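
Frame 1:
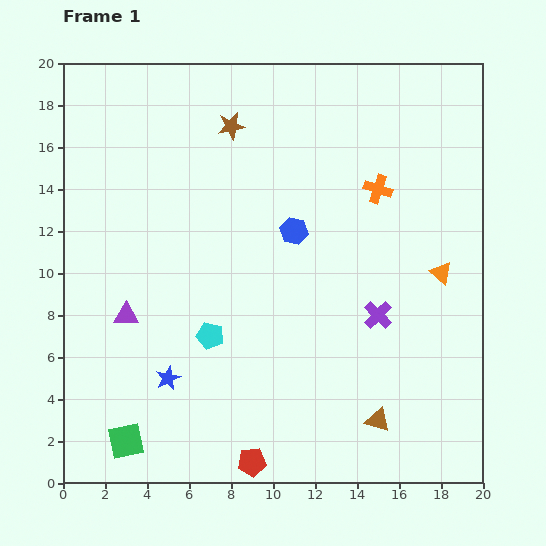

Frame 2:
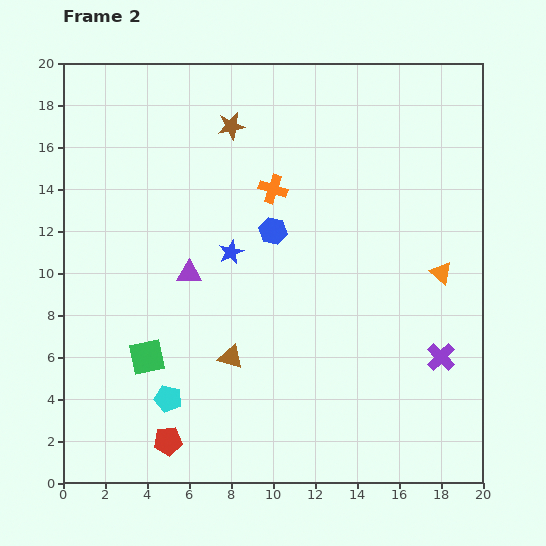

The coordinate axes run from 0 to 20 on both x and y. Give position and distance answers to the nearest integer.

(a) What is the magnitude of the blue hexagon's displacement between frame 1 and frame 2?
1

The blue hexagon moved from (11, 12) to (10, 12), a distance of √(1² + 0²) ≈ 1.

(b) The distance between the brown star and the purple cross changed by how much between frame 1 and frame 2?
+4

Distance in frame 1: 11. Distance in frame 2: 15.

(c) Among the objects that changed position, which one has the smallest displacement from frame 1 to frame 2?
the blue hexagon

(moved 1)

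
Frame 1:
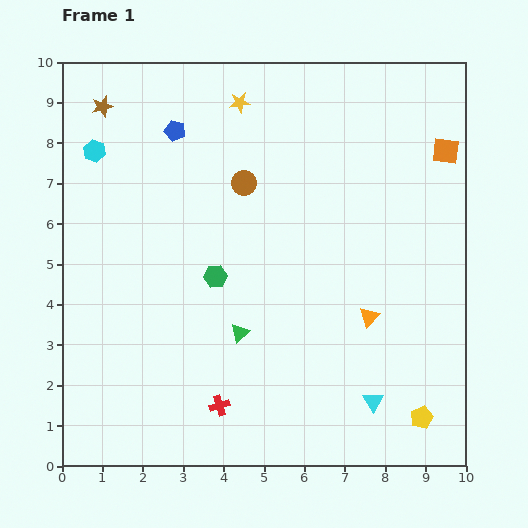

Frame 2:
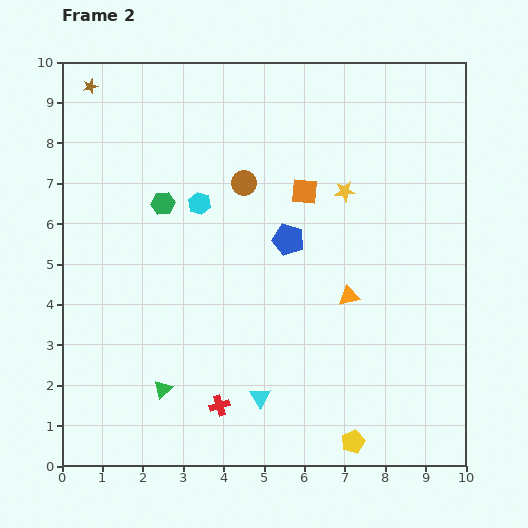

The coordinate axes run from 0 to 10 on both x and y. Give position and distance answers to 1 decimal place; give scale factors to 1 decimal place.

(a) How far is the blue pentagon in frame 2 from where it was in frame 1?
3.9

The blue pentagon moved from (2.8, 8.3) to (5.6, 5.6), a distance of √(2.8² + 2.7²) ≈ 3.9.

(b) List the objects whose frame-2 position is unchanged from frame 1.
the red cross, the brown circle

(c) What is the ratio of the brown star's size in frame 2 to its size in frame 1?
0.7×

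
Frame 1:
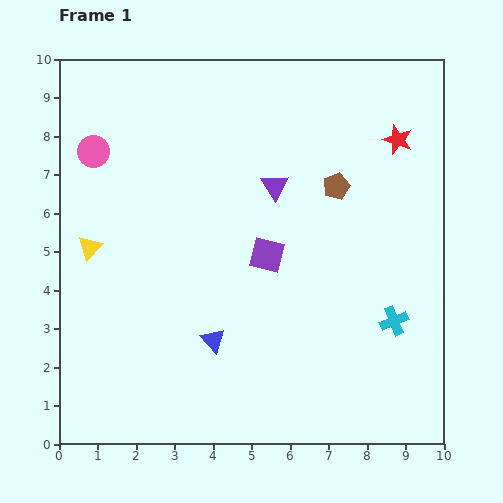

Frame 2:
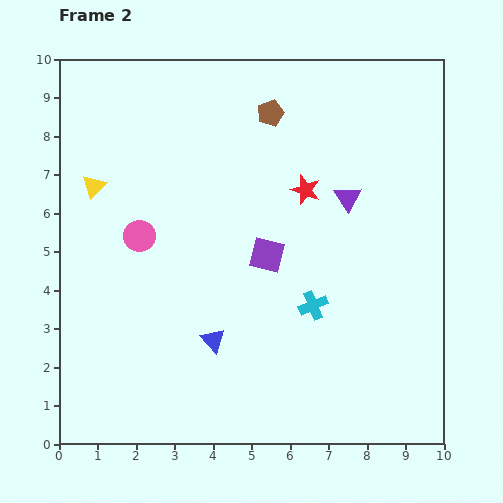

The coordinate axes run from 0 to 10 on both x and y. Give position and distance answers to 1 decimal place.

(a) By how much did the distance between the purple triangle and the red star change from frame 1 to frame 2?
-2.3

Distance in frame 1: 3.4. Distance in frame 2: 1.1.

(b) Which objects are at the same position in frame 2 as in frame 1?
the blue triangle, the purple square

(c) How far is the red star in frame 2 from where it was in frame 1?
2.7

The red star moved from (8.8, 7.9) to (6.4, 6.6), a distance of √(2.4² + 1.3²) ≈ 2.7.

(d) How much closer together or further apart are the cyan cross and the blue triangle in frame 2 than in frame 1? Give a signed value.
-1.9

Distance in frame 1: 4.7. Distance in frame 2: 2.8.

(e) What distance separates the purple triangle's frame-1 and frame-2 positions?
1.9

The purple triangle moved from (5.6, 6.7) to (7.5, 6.4), a distance of √(1.9² + 0.3²) ≈ 1.9.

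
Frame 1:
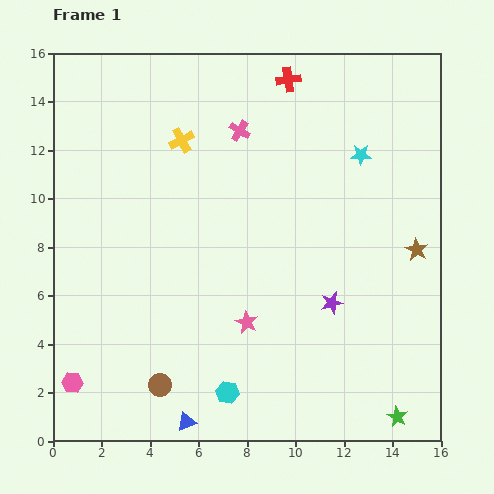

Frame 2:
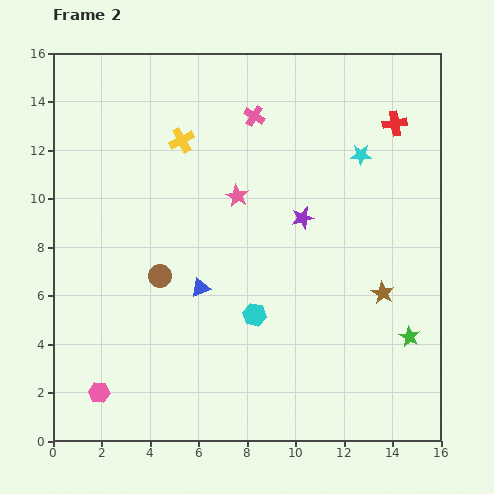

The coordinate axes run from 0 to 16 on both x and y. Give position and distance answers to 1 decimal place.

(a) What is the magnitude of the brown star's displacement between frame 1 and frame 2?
2.3

The brown star moved from (15.0, 7.9) to (13.6, 6.1), a distance of √(1.4² + 1.8²) ≈ 2.3.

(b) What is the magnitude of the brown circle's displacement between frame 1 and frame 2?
4.5

The brown circle moved from (4.4, 2.3) to (4.4, 6.8), a distance of √(0.0² + 4.5²) ≈ 4.5.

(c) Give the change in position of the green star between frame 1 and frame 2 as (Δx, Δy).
(0.5, 3.3)

The green star was at (14.2, 1.0) in frame 1 and (14.7, 4.3) in frame 2.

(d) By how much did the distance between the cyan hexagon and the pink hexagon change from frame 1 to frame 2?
+0.8

Distance in frame 1: 6.4. Distance in frame 2: 7.2.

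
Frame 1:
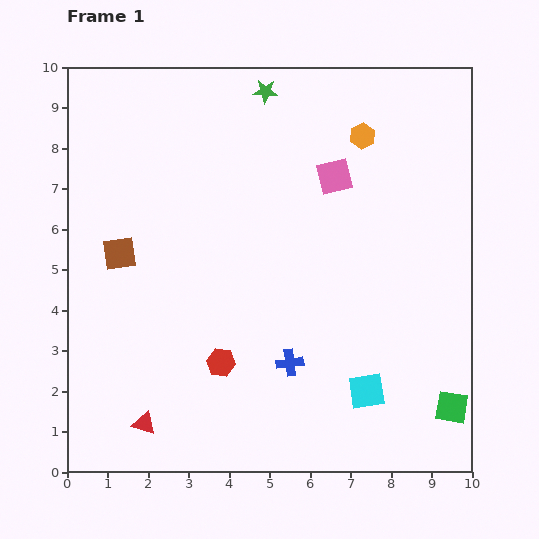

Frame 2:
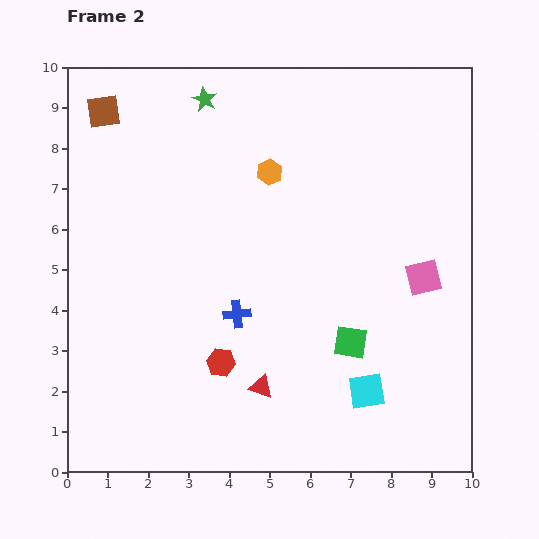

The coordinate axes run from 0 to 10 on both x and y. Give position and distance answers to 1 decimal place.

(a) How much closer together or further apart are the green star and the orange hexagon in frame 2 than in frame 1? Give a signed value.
-0.2

Distance in frame 1: 2.6. Distance in frame 2: 2.4.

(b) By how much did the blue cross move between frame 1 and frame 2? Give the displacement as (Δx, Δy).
(-1.3, 1.2)

The blue cross was at (5.5, 2.7) in frame 1 and (4.2, 3.9) in frame 2.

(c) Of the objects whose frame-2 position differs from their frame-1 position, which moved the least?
the green star

(moved 1.5)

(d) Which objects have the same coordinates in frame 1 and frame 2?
the cyan square, the red hexagon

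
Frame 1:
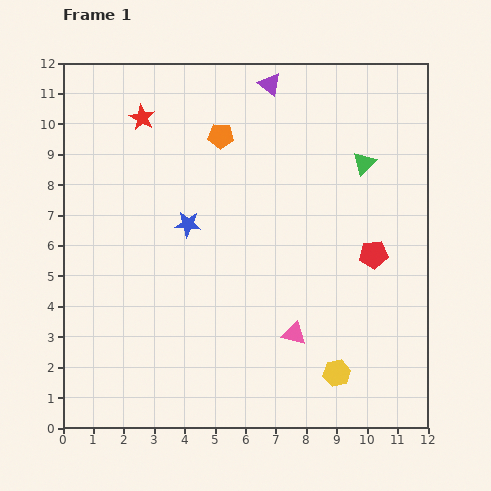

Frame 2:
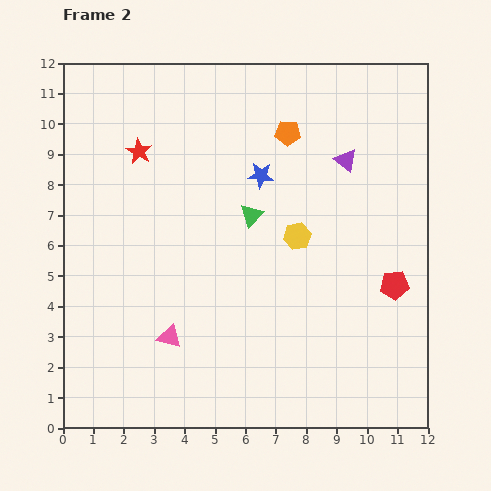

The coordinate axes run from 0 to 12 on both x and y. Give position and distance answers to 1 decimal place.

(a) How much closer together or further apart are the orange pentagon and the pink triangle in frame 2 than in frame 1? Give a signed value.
+0.9

Distance in frame 1: 6.9. Distance in frame 2: 7.8.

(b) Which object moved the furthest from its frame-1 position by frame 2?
the yellow hexagon

(moved 4.7; next 4.1)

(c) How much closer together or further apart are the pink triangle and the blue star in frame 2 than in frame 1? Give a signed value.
+1.1

Distance in frame 1: 5.0. Distance in frame 2: 6.1.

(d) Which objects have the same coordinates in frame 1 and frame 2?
none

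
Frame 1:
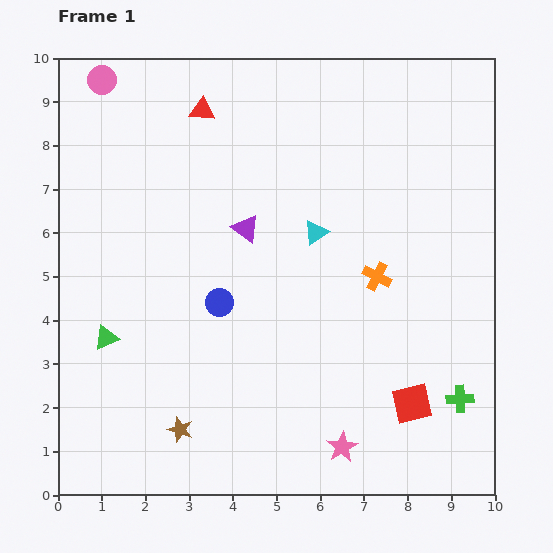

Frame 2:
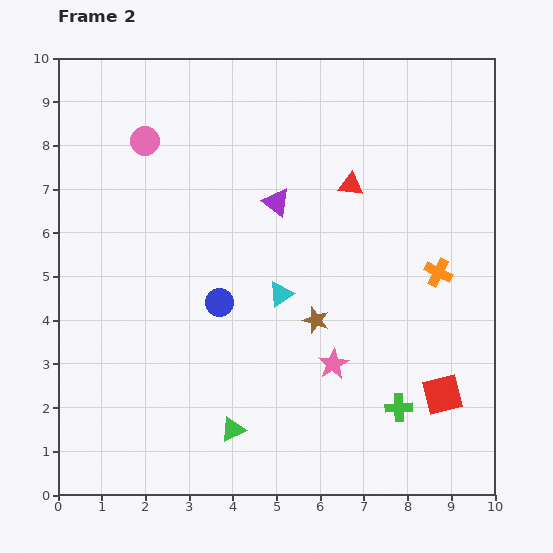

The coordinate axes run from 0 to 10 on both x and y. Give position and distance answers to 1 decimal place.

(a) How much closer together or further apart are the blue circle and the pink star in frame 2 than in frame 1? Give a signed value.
-1.3

Distance in frame 1: 4.3. Distance in frame 2: 3.0.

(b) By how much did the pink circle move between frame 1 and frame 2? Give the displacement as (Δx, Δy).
(1.0, -1.4)

The pink circle was at (1.0, 9.5) in frame 1 and (2.0, 8.1) in frame 2.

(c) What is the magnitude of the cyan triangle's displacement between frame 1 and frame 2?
1.6

The cyan triangle moved from (5.9, 6.0) to (5.1, 4.6), a distance of √(0.8² + 1.4²) ≈ 1.6.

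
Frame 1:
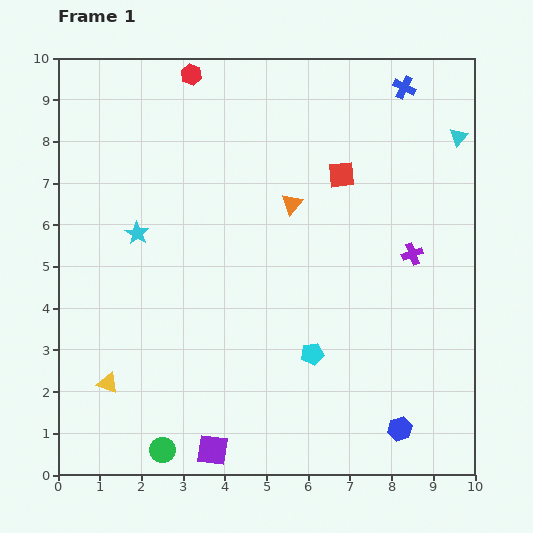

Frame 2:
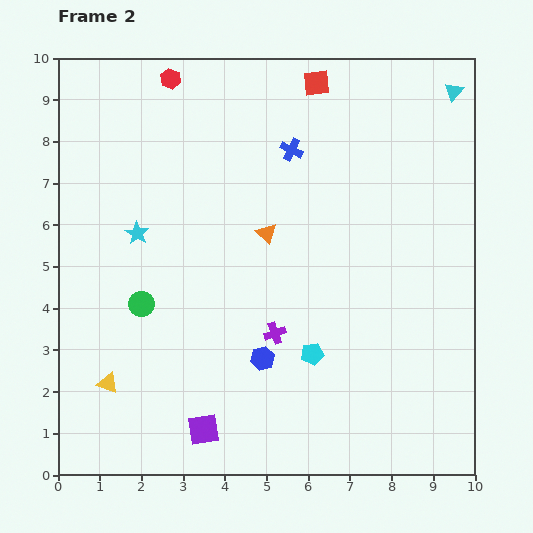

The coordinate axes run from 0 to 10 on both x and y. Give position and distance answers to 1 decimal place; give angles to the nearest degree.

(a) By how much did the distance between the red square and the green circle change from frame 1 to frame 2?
-1.1

Distance in frame 1: 7.9. Distance in frame 2: 6.8.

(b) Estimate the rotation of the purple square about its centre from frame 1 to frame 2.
17° counter-clockwise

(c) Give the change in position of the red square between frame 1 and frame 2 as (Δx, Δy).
(-0.6, 2.2)

The red square was at (6.8, 7.2) in frame 1 and (6.2, 9.4) in frame 2.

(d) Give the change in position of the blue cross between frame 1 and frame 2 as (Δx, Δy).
(-2.7, -1.5)

The blue cross was at (8.3, 9.3) in frame 1 and (5.6, 7.8) in frame 2.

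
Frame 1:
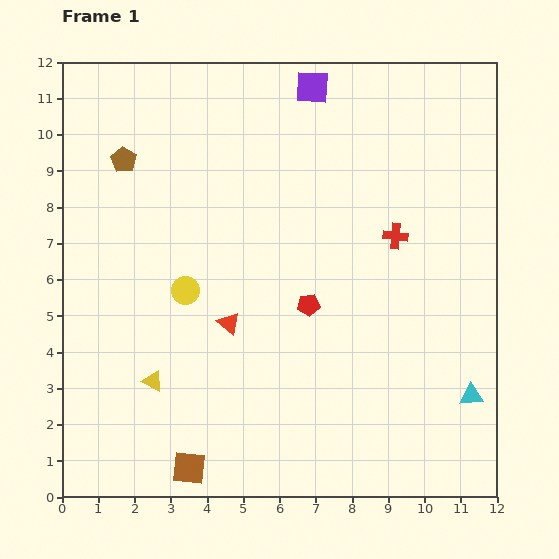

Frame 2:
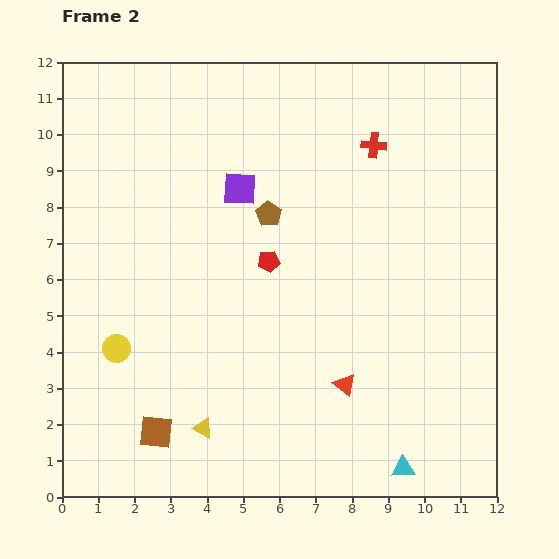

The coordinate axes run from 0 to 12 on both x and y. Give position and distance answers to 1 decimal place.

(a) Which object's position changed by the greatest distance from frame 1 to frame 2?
the brown pentagon

(moved 4.3; next 3.6)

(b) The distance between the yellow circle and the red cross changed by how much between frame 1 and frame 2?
+3.0

Distance in frame 1: 6.0. Distance in frame 2: 9.0.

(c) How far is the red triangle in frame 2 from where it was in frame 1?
3.6

The red triangle moved from (4.6, 4.8) to (7.8, 3.1), a distance of √(3.2² + 1.7²) ≈ 3.6.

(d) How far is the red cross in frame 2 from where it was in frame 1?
2.6

The red cross moved from (9.2, 7.2) to (8.6, 9.7), a distance of √(0.6² + 2.5²) ≈ 2.6.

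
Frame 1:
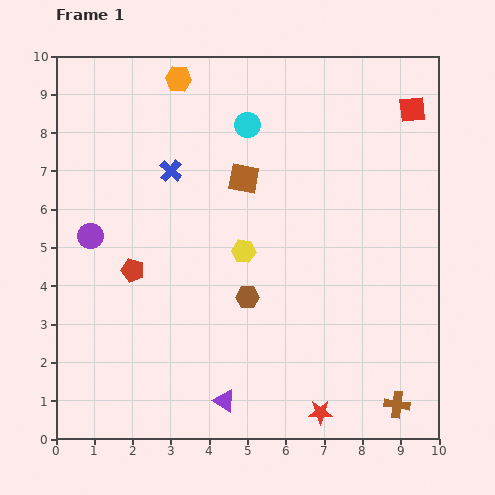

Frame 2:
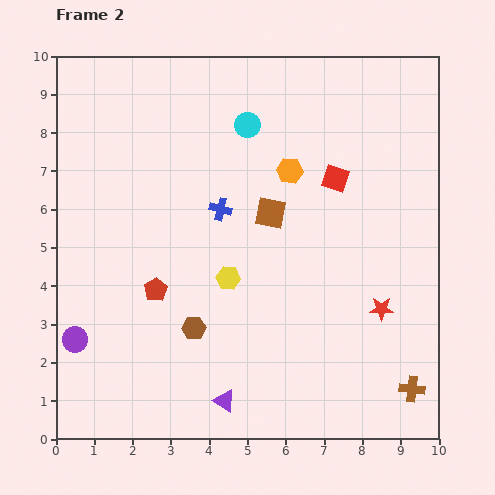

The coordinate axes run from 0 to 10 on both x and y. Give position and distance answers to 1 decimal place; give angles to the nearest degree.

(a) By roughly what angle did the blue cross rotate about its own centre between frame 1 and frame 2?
27° counter-clockwise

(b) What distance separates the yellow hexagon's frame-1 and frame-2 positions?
0.8

The yellow hexagon moved from (4.9, 4.9) to (4.5, 4.2), a distance of √(0.4² + 0.7²) ≈ 0.8.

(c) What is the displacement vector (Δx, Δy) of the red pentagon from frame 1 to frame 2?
(0.6, -0.5)

The red pentagon was at (2.0, 4.4) in frame 1 and (2.6, 3.9) in frame 2.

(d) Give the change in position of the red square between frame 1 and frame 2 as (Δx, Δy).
(-2.0, -1.8)

The red square was at (9.3, 8.6) in frame 1 and (7.3, 6.8) in frame 2.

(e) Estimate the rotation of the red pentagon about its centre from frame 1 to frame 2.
25° clockwise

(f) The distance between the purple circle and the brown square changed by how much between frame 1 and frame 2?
+1.8

Distance in frame 1: 4.3. Distance in frame 2: 6.1.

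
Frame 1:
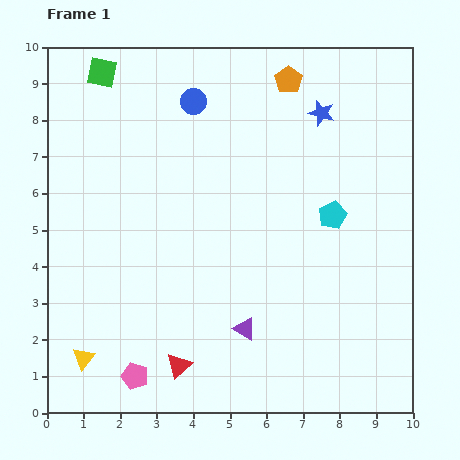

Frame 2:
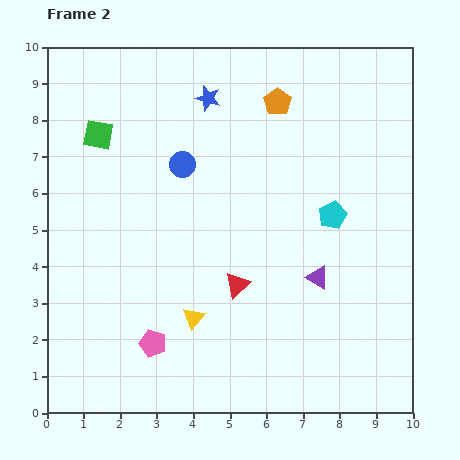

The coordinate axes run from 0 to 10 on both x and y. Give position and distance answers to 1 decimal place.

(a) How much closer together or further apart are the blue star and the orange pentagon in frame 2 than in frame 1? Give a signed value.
+0.6

Distance in frame 1: 1.3. Distance in frame 2: 1.9.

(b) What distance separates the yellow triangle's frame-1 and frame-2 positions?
3.2

The yellow triangle moved from (1.0, 1.5) to (4.0, 2.6), a distance of √(3.0² + 1.1²) ≈ 3.2.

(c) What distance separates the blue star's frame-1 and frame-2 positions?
3.1

The blue star moved from (7.5, 8.2) to (4.4, 8.6), a distance of √(3.1² + 0.4²) ≈ 3.1.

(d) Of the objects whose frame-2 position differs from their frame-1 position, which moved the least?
the orange pentagon

(moved 0.7)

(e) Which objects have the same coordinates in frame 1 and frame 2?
the cyan pentagon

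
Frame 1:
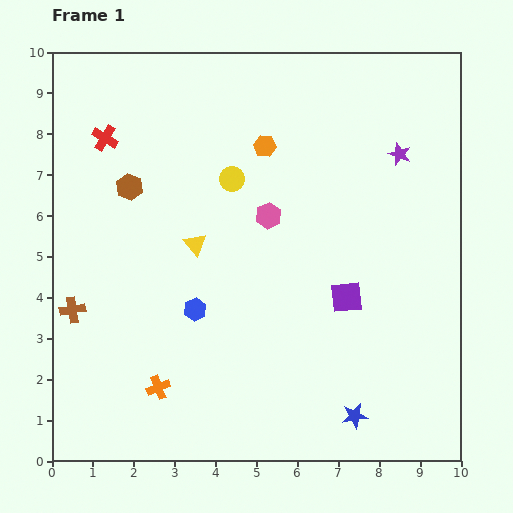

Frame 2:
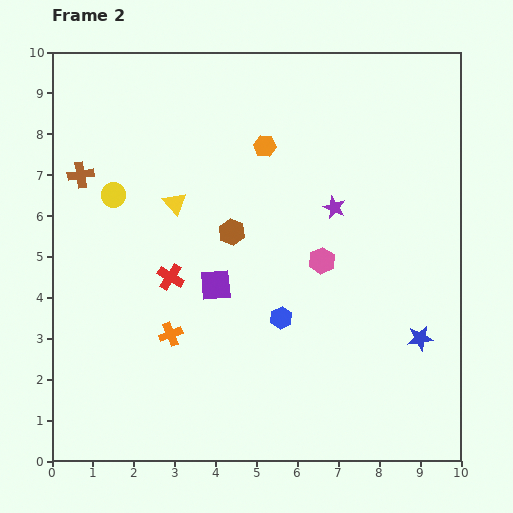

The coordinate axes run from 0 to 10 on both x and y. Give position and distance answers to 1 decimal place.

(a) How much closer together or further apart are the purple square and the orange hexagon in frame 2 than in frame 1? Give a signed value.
-0.6

Distance in frame 1: 4.2. Distance in frame 2: 3.6.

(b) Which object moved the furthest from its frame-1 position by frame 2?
the red cross

(moved 3.8; next 3.3)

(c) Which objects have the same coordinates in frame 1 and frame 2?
the orange hexagon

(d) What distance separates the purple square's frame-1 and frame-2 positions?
3.2

The purple square moved from (7.2, 4.0) to (4.0, 4.3), a distance of √(3.2² + 0.3²) ≈ 3.2.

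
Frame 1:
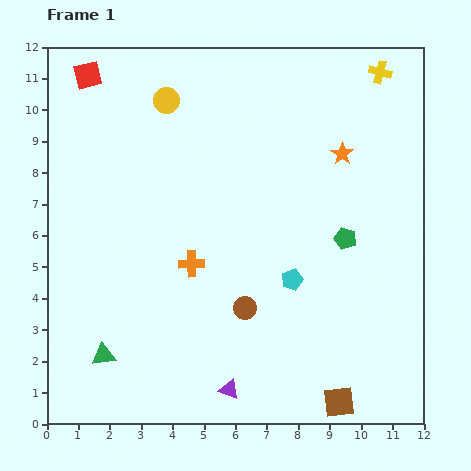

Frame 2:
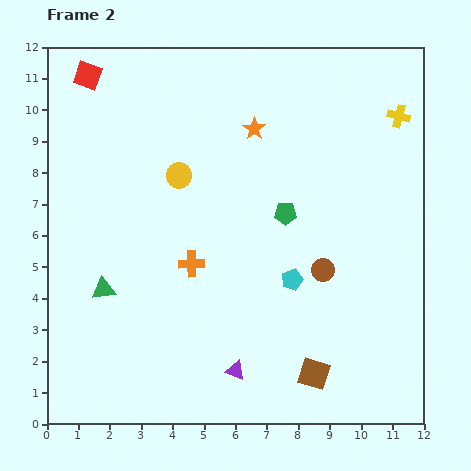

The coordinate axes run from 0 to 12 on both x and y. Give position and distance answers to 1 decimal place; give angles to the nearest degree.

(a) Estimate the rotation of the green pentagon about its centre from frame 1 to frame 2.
17° counter-clockwise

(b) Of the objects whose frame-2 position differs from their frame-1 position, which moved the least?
the purple triangle

(moved 0.6)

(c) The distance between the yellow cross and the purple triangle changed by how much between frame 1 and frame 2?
-1.6

Distance in frame 1: 11.2. Distance in frame 2: 9.6.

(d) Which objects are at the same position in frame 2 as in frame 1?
the orange cross, the cyan pentagon, the red square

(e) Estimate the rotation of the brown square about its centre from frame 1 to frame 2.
24° clockwise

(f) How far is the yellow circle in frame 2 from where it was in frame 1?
2.4

The yellow circle moved from (3.8, 10.3) to (4.2, 7.9), a distance of √(0.4² + 2.4²) ≈ 2.4.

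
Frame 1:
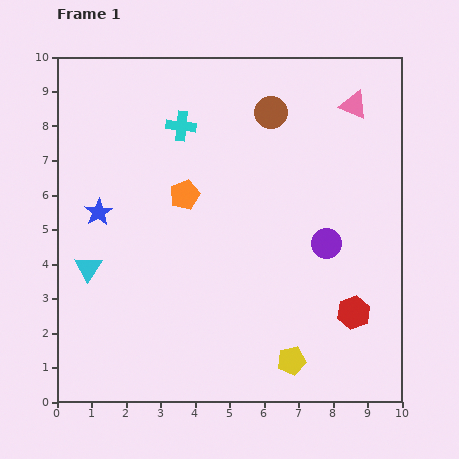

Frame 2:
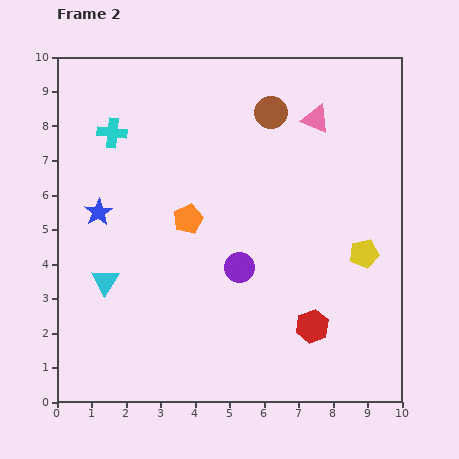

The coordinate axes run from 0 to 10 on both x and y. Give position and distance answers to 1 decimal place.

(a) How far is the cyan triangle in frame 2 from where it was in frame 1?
0.6

The cyan triangle moved from (0.9, 3.9) to (1.4, 3.5), a distance of √(0.5² + 0.4²) ≈ 0.6.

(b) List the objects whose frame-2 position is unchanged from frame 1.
the blue star, the brown circle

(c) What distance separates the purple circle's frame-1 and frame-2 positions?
2.6

The purple circle moved from (7.8, 4.6) to (5.3, 3.9), a distance of √(2.5² + 0.7²) ≈ 2.6.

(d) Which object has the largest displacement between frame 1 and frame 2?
the yellow pentagon

(moved 3.7; next 2.6)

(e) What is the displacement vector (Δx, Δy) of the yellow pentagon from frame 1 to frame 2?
(2.1, 3.1)

The yellow pentagon was at (6.8, 1.2) in frame 1 and (8.9, 4.3) in frame 2.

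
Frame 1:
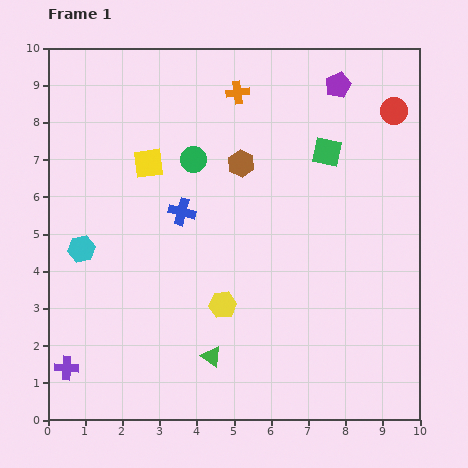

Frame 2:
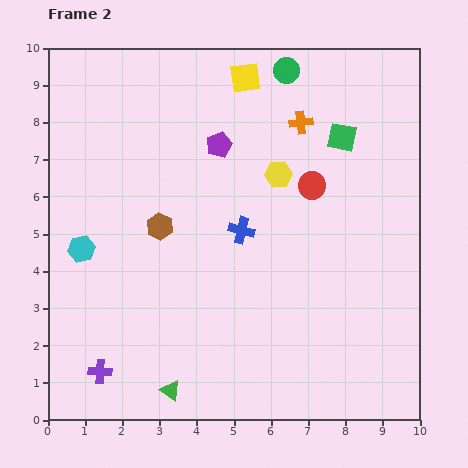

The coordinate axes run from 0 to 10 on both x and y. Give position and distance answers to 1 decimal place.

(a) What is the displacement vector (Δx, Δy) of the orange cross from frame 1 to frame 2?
(1.7, -0.8)

The orange cross was at (5.1, 8.8) in frame 1 and (6.8, 8.0) in frame 2.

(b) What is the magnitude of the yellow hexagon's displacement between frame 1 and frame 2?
3.8

The yellow hexagon moved from (4.7, 3.1) to (6.2, 6.6), a distance of √(1.5² + 3.5²) ≈ 3.8.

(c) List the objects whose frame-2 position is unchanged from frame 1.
the cyan hexagon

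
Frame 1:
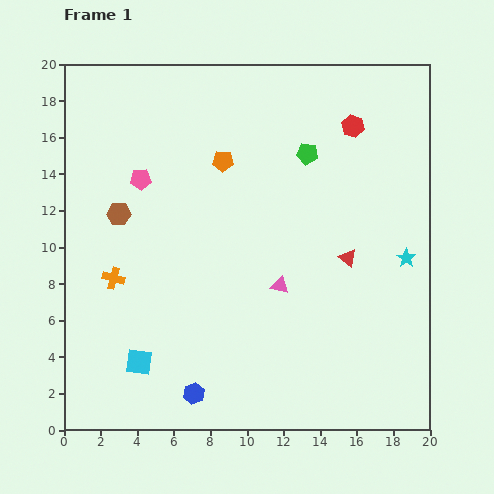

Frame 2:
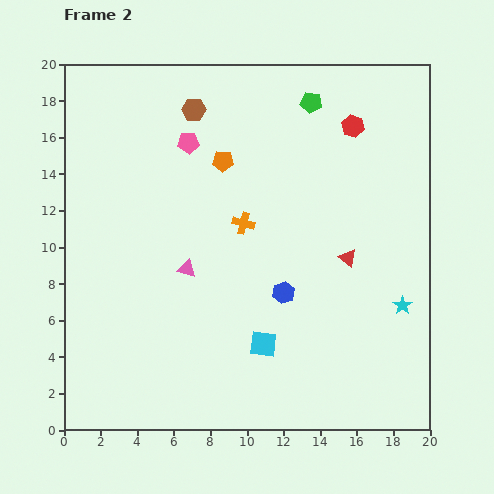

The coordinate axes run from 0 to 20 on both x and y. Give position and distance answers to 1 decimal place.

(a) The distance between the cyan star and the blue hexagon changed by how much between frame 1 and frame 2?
-7.3

Distance in frame 1: 13.8. Distance in frame 2: 6.5.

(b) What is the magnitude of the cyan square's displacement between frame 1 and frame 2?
6.9

The cyan square moved from (4.1, 3.7) to (10.9, 4.7), a distance of √(6.8² + 1.0²) ≈ 6.9.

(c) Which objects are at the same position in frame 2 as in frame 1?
the orange pentagon, the red triangle, the red hexagon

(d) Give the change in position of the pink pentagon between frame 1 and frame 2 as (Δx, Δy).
(2.6, 2.0)

The pink pentagon was at (4.2, 13.7) in frame 1 and (6.8, 15.7) in frame 2.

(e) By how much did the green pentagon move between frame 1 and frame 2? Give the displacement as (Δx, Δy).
(0.2, 2.8)

The green pentagon was at (13.3, 15.1) in frame 1 and (13.5, 17.9) in frame 2.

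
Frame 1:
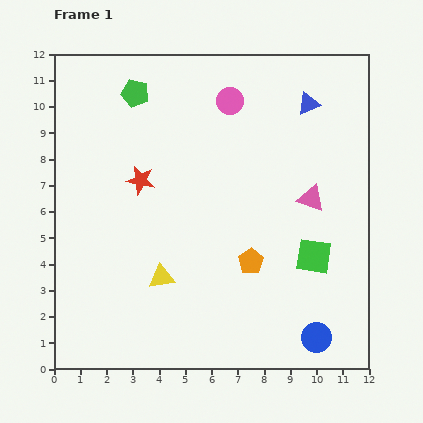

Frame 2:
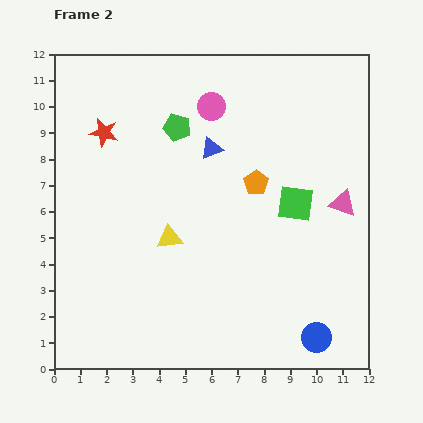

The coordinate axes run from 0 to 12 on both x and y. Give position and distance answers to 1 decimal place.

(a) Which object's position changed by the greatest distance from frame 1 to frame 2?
the blue triangle

(moved 4.1; next 3.0)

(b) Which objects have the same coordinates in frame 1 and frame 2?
the blue circle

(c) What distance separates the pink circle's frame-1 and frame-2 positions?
0.7

The pink circle moved from (6.7, 10.2) to (6.0, 10.0), a distance of √(0.7² + 0.2²) ≈ 0.7.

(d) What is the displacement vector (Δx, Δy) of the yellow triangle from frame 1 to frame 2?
(0.3, 1.5)

The yellow triangle was at (4.1, 3.5) in frame 1 and (4.4, 5.0) in frame 2.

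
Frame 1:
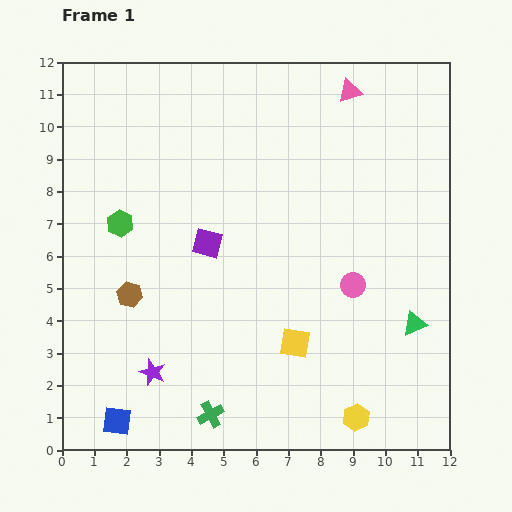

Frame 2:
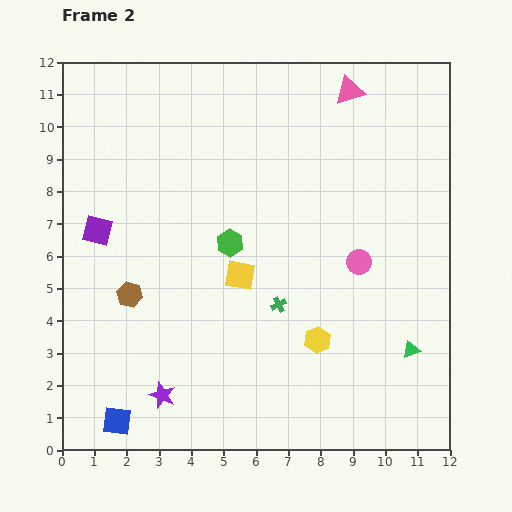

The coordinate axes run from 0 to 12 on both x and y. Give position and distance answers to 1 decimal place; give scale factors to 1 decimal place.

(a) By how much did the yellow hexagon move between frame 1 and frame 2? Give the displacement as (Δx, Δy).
(-1.2, 2.4)

The yellow hexagon was at (9.1, 1.0) in frame 1 and (7.9, 3.4) in frame 2.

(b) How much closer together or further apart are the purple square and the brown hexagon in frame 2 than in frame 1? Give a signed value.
-0.7

Distance in frame 1: 2.9. Distance in frame 2: 2.2.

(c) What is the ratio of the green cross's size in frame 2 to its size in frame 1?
0.6×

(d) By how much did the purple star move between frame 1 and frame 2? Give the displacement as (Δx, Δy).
(0.3, -0.7)

The purple star was at (2.8, 2.4) in frame 1 and (3.1, 1.7) in frame 2.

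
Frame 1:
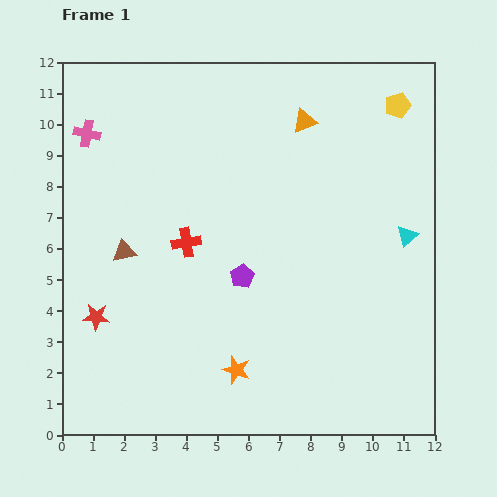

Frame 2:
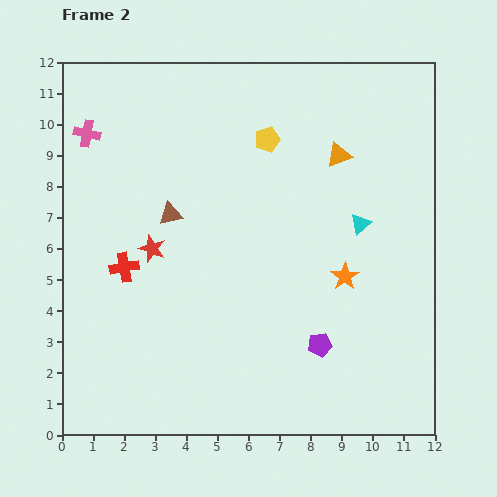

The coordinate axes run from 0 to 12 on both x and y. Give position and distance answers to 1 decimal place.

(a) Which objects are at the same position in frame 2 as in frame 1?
the pink cross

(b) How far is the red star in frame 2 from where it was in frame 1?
2.8

The red star moved from (1.1, 3.8) to (2.9, 6.0), a distance of √(1.8² + 2.2²) ≈ 2.8.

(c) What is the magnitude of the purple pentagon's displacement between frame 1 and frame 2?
3.3

The purple pentagon moved from (5.8, 5.1) to (8.3, 2.9), a distance of √(2.5² + 2.2²) ≈ 3.3.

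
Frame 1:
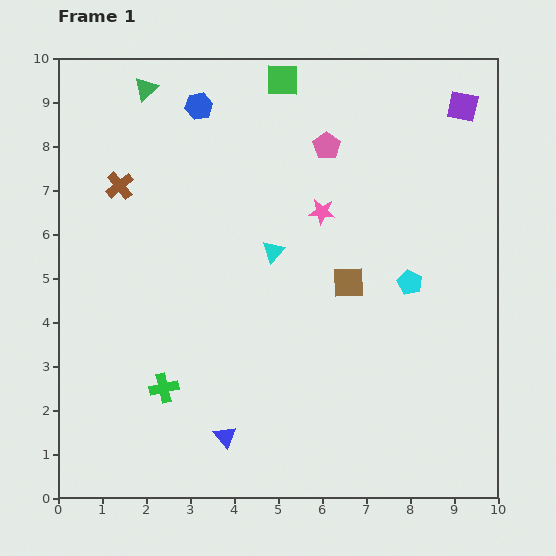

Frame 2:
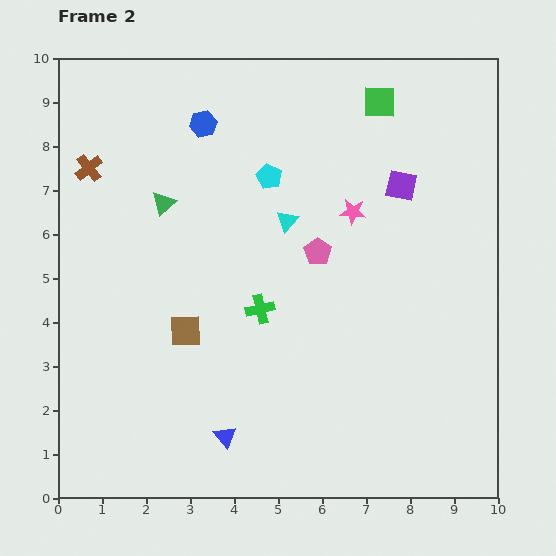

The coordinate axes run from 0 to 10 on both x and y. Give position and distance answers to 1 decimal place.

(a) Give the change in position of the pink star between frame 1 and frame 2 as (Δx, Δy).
(0.7, 0.0)

The pink star was at (6.0, 6.5) in frame 1 and (6.7, 6.5) in frame 2.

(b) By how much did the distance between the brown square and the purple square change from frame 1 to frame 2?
+1.1

Distance in frame 1: 4.8. Distance in frame 2: 5.9.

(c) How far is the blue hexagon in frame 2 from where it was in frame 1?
0.4

The blue hexagon moved from (3.2, 8.9) to (3.3, 8.5), a distance of √(0.1² + 0.4²) ≈ 0.4.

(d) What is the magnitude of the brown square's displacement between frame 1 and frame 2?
3.9

The brown square moved from (6.6, 4.9) to (2.9, 3.8), a distance of √(3.7² + 1.1²) ≈ 3.9.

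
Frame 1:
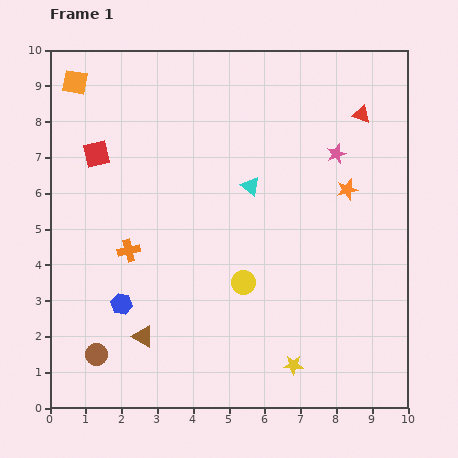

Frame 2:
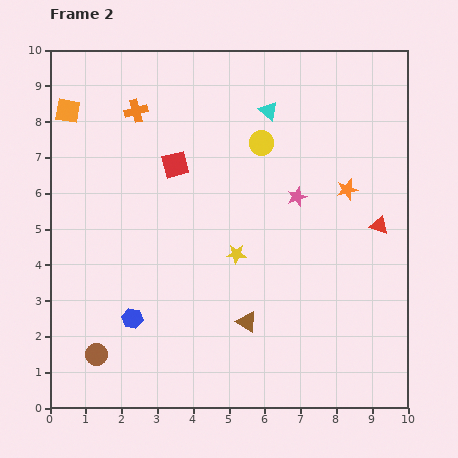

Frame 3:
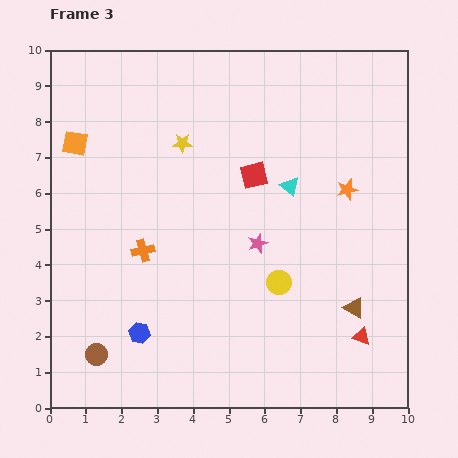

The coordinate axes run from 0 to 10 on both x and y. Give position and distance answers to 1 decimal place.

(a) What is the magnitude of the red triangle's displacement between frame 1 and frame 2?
3.1

The red triangle moved from (8.7, 8.2) to (9.2, 5.1), a distance of √(0.5² + 3.1²) ≈ 3.1.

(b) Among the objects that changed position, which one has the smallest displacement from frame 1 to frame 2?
the blue hexagon

(moved 0.5)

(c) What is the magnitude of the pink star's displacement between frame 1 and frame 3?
3.3

The pink star moved from (8.0, 7.1) to (5.8, 4.6), a distance of √(2.2² + 2.5²) ≈ 3.3.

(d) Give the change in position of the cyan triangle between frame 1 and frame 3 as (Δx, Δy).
(1.1, 0.0)

The cyan triangle was at (5.6, 6.2) in frame 1 and (6.7, 6.2) in frame 3.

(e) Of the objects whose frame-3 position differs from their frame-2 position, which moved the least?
the blue hexagon

(moved 0.4)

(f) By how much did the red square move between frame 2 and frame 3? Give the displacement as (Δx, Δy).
(2.2, -0.3)

The red square was at (3.5, 6.8) in frame 2 and (5.7, 6.5) in frame 3.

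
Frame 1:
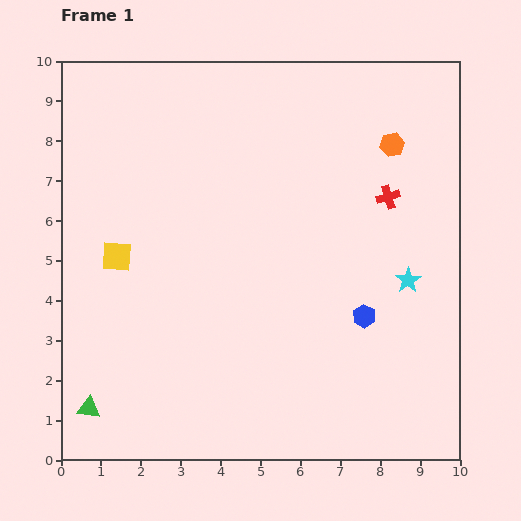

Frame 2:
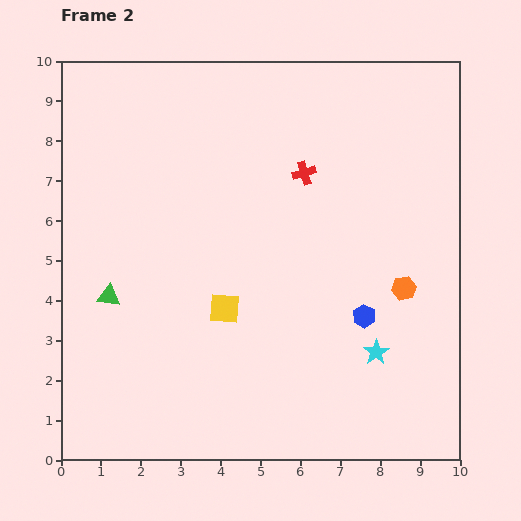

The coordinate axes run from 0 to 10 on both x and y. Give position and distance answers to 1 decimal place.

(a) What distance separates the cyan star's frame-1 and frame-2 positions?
2.0

The cyan star moved from (8.7, 4.5) to (7.9, 2.7), a distance of √(0.8² + 1.8²) ≈ 2.0.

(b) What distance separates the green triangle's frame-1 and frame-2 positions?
2.8

The green triangle moved from (0.7, 1.3) to (1.2, 4.1), a distance of √(0.5² + 2.8²) ≈ 2.8.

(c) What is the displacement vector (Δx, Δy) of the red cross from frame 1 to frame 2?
(-2.1, 0.6)

The red cross was at (8.2, 6.6) in frame 1 and (6.1, 7.2) in frame 2.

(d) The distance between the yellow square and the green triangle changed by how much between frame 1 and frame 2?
-1.0

Distance in frame 1: 3.9. Distance in frame 2: 2.9.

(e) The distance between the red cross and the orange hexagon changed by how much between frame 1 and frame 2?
+2.5

Distance in frame 1: 1.3. Distance in frame 2: 3.8.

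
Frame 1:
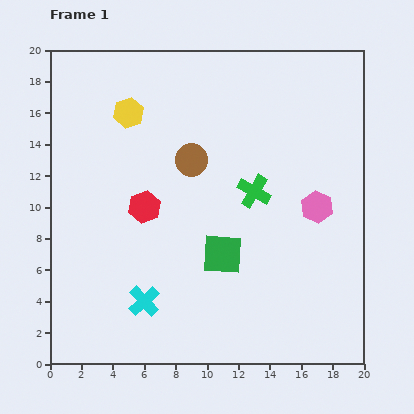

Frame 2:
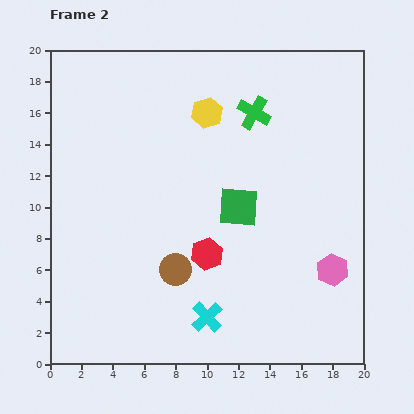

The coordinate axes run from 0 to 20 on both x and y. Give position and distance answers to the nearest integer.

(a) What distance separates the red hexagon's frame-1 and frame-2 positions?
5

The red hexagon moved from (6, 10) to (10, 7), a distance of √(4² + 3²) ≈ 5.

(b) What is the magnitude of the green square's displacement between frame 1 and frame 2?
3

The green square moved from (11, 7) to (12, 10), a distance of √(1² + 3²) ≈ 3.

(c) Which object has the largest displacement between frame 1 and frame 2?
the brown circle

(moved 7; next 5)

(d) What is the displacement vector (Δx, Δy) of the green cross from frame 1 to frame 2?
(0, 5)

The green cross was at (13, 11) in frame 1 and (13, 16) in frame 2.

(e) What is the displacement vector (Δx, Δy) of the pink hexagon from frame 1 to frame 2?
(1, -4)

The pink hexagon was at (17, 10) in frame 1 and (18, 6) in frame 2.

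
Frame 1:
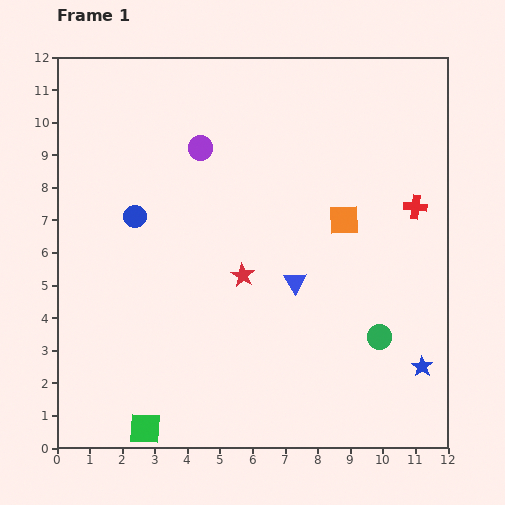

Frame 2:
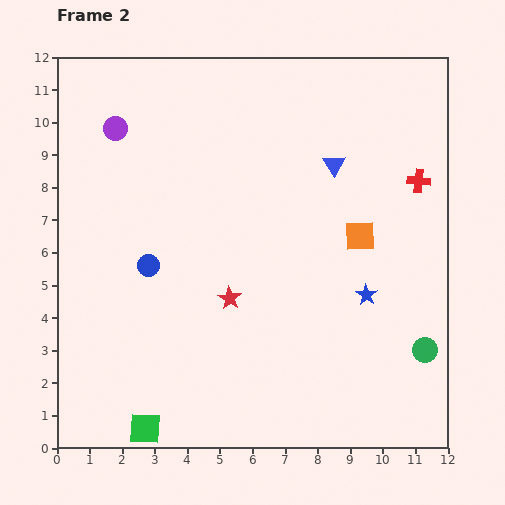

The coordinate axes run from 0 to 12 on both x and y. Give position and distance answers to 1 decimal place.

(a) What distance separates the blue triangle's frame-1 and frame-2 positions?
3.8

The blue triangle moved from (7.3, 5.1) to (8.5, 8.7), a distance of √(1.2² + 3.6²) ≈ 3.8.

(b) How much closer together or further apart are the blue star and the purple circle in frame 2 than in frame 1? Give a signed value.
-0.3

Distance in frame 1: 9.5. Distance in frame 2: 9.2.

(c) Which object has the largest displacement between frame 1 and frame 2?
the blue triangle

(moved 3.8; next 2.8)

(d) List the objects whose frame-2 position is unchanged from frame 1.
the green square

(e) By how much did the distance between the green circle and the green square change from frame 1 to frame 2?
+1.2

Distance in frame 1: 7.7. Distance in frame 2: 8.9.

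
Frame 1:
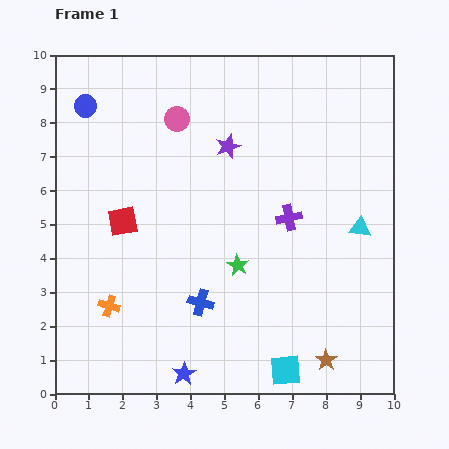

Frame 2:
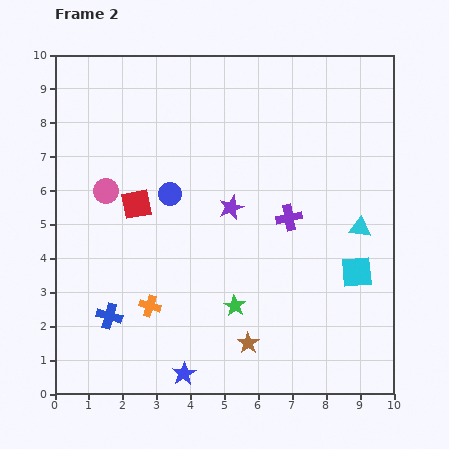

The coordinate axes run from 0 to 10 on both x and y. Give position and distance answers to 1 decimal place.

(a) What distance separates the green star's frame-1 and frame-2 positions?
1.2

The green star moved from (5.4, 3.8) to (5.3, 2.6), a distance of √(0.1² + 1.2²) ≈ 1.2.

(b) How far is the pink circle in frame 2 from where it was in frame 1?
3.0

The pink circle moved from (3.6, 8.1) to (1.5, 6.0), a distance of √(2.1² + 2.1²) ≈ 3.0.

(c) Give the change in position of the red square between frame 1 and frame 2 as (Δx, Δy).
(0.4, 0.5)

The red square was at (2.0, 5.1) in frame 1 and (2.4, 5.6) in frame 2.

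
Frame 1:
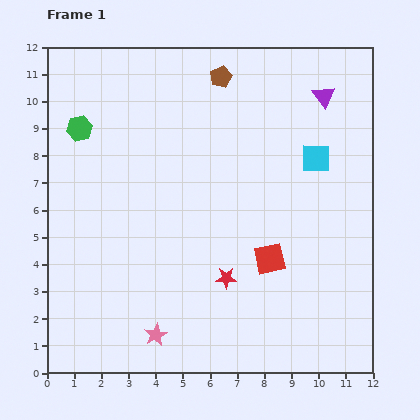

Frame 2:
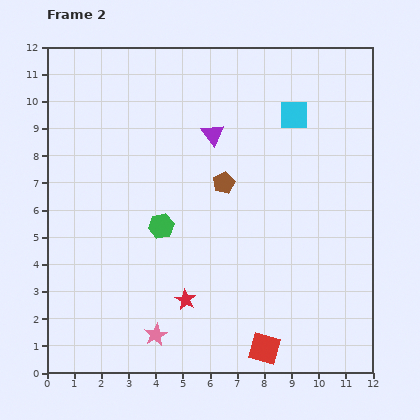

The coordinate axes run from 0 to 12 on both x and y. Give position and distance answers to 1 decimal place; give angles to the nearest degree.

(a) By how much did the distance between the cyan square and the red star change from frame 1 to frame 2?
+2.4

Distance in frame 1: 5.5. Distance in frame 2: 7.9.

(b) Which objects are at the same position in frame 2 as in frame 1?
the pink star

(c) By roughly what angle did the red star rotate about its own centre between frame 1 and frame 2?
29° clockwise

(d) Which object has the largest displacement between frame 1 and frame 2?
the green hexagon

(moved 4.7; next 4.3)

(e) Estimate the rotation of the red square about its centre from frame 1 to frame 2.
27° clockwise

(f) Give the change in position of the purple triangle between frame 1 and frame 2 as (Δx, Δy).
(-4.1, -1.4)

The purple triangle was at (10.2, 10.2) in frame 1 and (6.1, 8.8) in frame 2.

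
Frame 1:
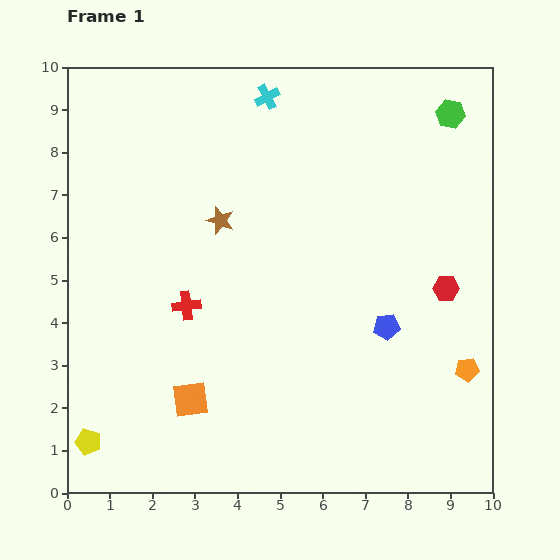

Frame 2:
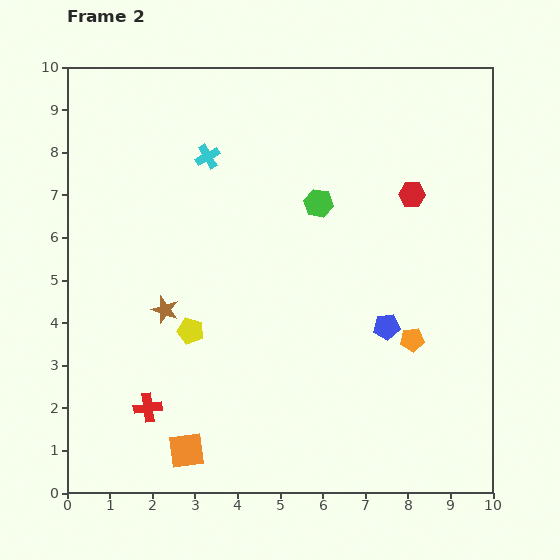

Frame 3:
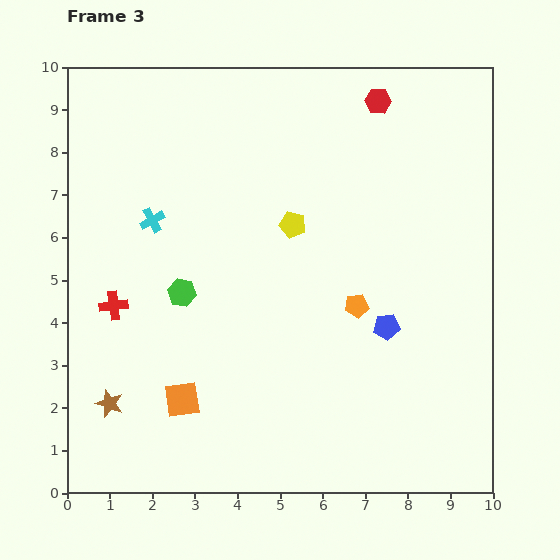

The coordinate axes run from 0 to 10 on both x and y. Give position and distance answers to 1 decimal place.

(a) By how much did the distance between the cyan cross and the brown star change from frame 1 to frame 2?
+0.6

Distance in frame 1: 3.1. Distance in frame 2: 3.7.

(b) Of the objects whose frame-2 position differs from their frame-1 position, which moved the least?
the orange square

(moved 1.2)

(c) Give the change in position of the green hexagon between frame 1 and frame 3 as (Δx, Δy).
(-6.3, -4.2)

The green hexagon was at (9.0, 8.9) in frame 1 and (2.7, 4.7) in frame 3.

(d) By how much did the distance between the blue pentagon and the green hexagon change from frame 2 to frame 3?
+1.6

Distance in frame 2: 3.3. Distance in frame 3: 4.9.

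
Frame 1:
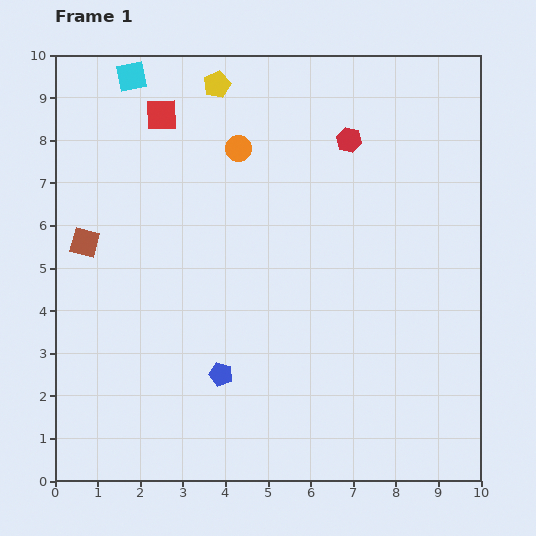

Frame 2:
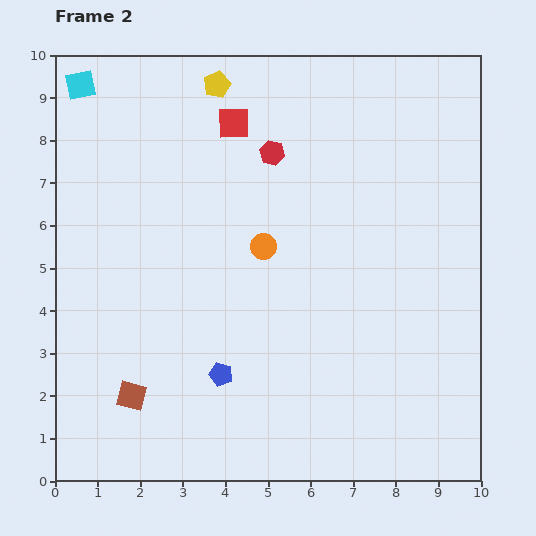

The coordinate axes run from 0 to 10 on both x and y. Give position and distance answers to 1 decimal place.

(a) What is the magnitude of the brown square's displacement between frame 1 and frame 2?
3.8

The brown square moved from (0.7, 5.6) to (1.8, 2.0), a distance of √(1.1² + 3.6²) ≈ 3.8.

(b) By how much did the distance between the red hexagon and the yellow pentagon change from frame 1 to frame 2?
-1.3

Distance in frame 1: 3.4. Distance in frame 2: 2.1.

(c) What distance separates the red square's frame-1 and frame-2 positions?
1.7

The red square moved from (2.5, 8.6) to (4.2, 8.4), a distance of √(1.7² + 0.2²) ≈ 1.7.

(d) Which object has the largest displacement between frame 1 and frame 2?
the brown square

(moved 3.8; next 2.4)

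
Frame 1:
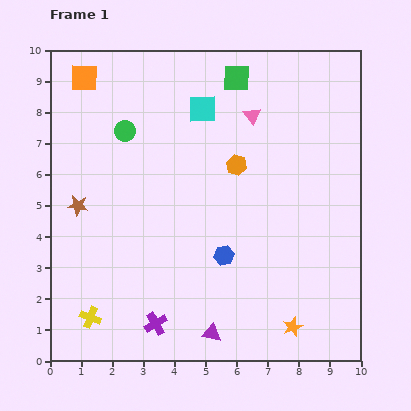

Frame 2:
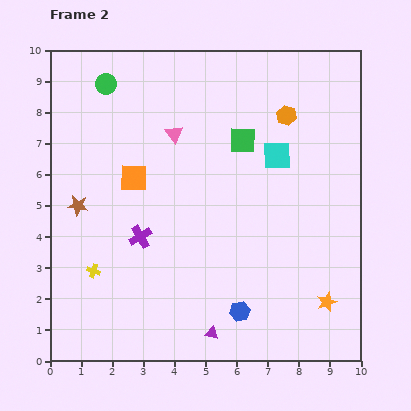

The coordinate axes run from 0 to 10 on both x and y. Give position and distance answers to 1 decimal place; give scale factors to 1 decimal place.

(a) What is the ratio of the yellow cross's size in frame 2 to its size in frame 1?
0.6×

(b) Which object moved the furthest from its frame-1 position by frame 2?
the orange square

(moved 3.6; next 2.8)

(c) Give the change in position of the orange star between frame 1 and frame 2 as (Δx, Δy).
(1.1, 0.8)

The orange star was at (7.8, 1.1) in frame 1 and (8.9, 1.9) in frame 2.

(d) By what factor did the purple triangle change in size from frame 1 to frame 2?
0.7×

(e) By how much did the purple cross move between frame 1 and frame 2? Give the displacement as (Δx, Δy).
(-0.5, 2.8)

The purple cross was at (3.4, 1.2) in frame 1 and (2.9, 4.0) in frame 2.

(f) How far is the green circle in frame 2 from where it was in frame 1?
1.6

The green circle moved from (2.4, 7.4) to (1.8, 8.9), a distance of √(0.6² + 1.5²) ≈ 1.6.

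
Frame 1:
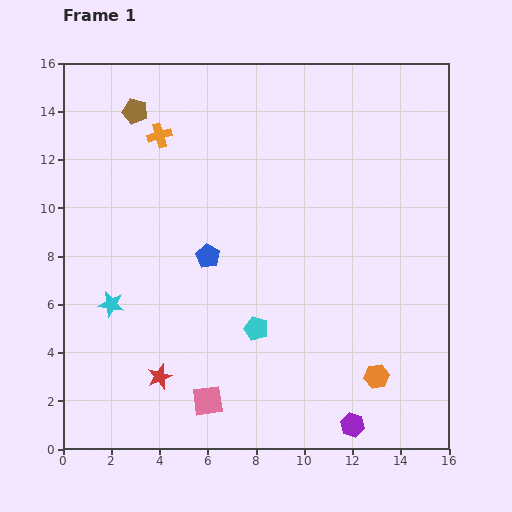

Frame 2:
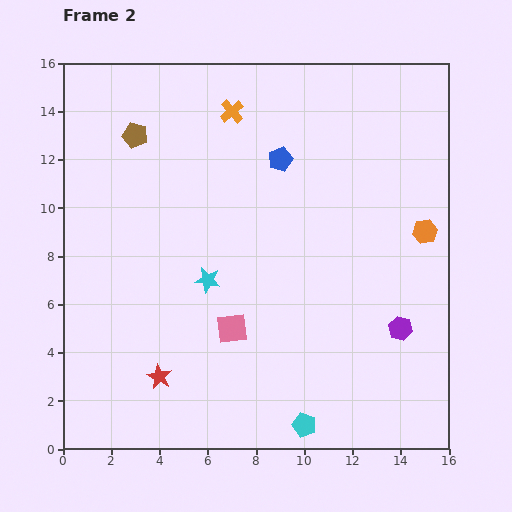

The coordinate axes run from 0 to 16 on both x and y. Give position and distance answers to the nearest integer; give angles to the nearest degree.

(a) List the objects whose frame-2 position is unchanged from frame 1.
the red star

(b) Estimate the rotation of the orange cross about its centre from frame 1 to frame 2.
25° counter-clockwise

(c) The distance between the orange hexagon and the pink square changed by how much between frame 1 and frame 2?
+2

Distance in frame 1: 7. Distance in frame 2: 9.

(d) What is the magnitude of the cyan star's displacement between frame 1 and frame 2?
4

The cyan star moved from (2, 6) to (6, 7), a distance of √(4² + 1²) ≈ 4.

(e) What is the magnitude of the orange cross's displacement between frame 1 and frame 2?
3

The orange cross moved from (4, 13) to (7, 14), a distance of √(3² + 1²) ≈ 3.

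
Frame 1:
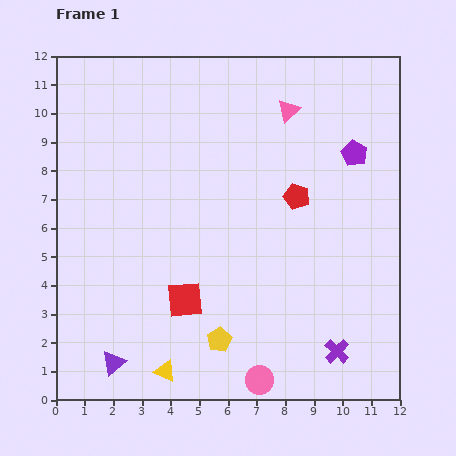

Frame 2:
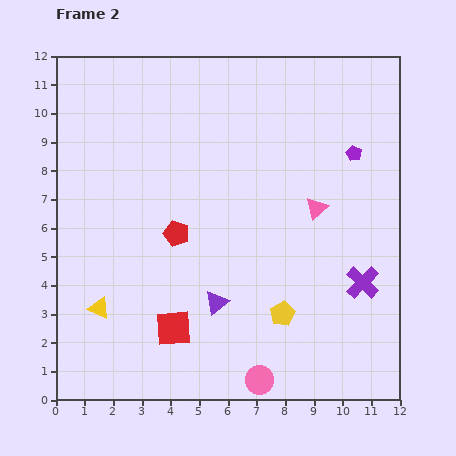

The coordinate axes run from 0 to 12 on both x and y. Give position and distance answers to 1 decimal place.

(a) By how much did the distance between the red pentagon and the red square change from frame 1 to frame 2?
-2.0

Distance in frame 1: 5.3. Distance in frame 2: 3.3.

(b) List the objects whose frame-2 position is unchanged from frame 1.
the purple pentagon, the pink circle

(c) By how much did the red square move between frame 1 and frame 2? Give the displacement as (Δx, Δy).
(-0.4, -1.0)

The red square was at (4.5, 3.5) in frame 1 and (4.1, 2.5) in frame 2.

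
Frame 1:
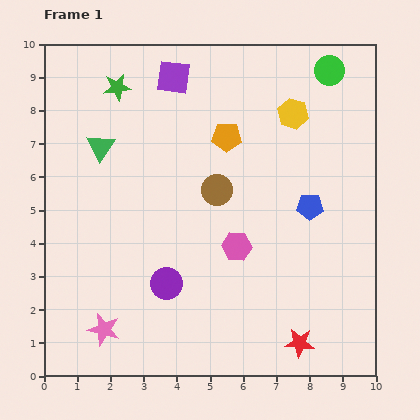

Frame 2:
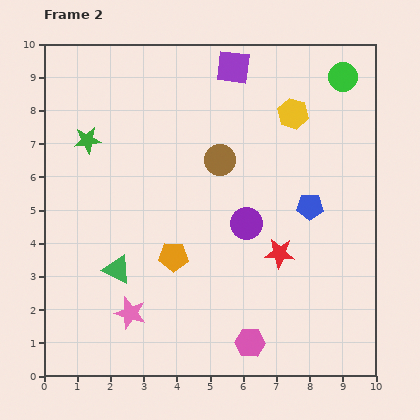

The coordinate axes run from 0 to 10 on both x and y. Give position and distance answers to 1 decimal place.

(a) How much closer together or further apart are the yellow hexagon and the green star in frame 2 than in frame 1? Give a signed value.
+0.9

Distance in frame 1: 5.4. Distance in frame 2: 6.3.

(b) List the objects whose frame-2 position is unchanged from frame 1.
the yellow hexagon, the blue pentagon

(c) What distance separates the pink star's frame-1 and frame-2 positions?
0.9

The pink star moved from (1.8, 1.4) to (2.6, 1.9), a distance of √(0.8² + 0.5²) ≈ 0.9.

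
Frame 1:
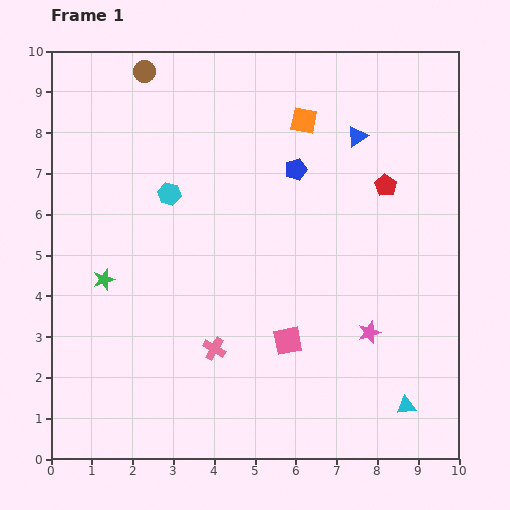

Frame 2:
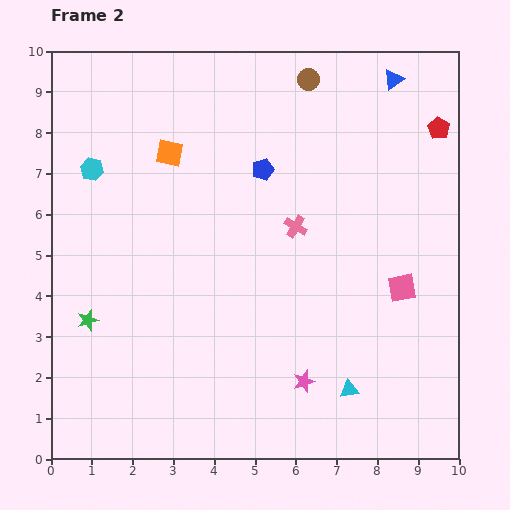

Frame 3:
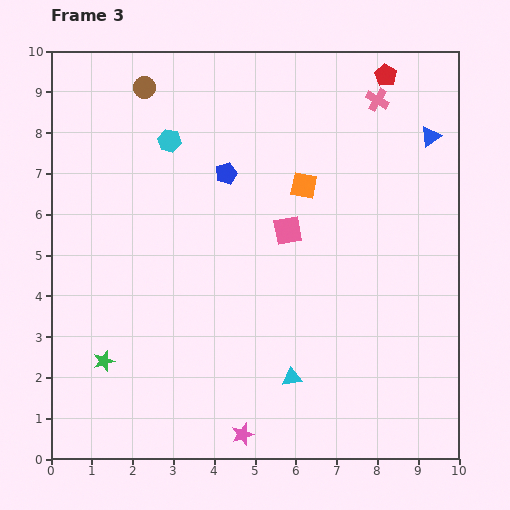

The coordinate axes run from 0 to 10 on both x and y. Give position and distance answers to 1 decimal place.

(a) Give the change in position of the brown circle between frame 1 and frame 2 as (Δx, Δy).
(4.0, -0.2)

The brown circle was at (2.3, 9.5) in frame 1 and (6.3, 9.3) in frame 2.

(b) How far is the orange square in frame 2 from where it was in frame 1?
3.4

The orange square moved from (6.2, 8.3) to (2.9, 7.5), a distance of √(3.3² + 0.8²) ≈ 3.4.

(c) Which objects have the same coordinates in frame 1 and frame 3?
none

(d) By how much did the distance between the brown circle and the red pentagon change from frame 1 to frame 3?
-0.6

Distance in frame 1: 6.5. Distance in frame 3: 5.9.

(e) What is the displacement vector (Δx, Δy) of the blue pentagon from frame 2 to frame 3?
(-0.9, -0.1)

The blue pentagon was at (5.2, 7.1) in frame 2 and (4.3, 7.0) in frame 3.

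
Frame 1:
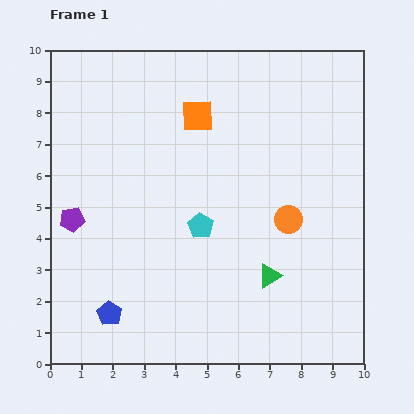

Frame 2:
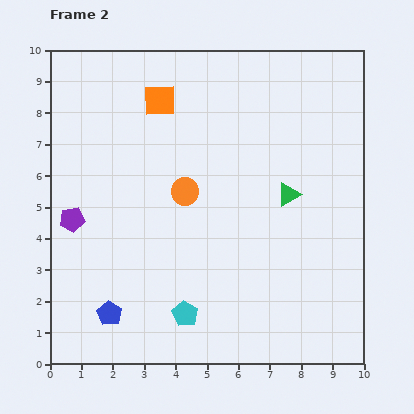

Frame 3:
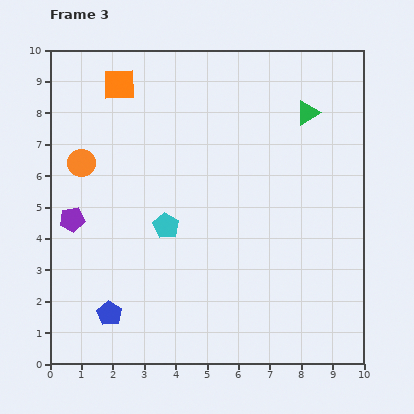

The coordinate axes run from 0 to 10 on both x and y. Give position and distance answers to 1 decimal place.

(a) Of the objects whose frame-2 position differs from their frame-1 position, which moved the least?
the orange square

(moved 1.3)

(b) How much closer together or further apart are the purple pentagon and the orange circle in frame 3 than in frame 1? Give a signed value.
-5.1

Distance in frame 1: 6.9. Distance in frame 3: 1.8.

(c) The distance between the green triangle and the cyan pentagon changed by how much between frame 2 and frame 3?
+0.8

Distance in frame 2: 5.0. Distance in frame 3: 5.8.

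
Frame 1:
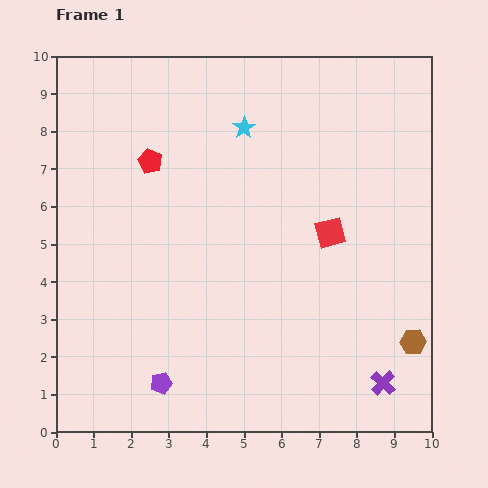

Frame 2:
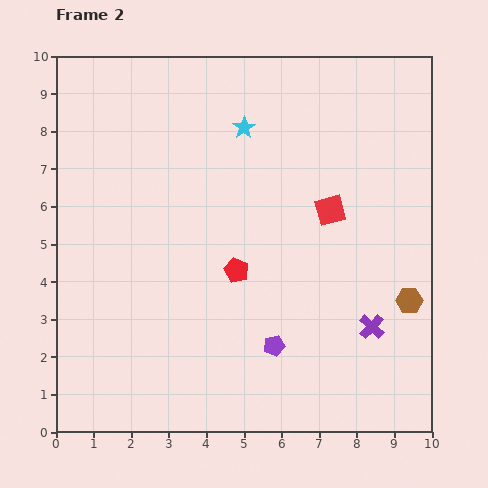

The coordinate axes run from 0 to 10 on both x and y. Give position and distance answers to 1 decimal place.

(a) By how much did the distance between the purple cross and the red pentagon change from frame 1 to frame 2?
-4.7

Distance in frame 1: 8.6. Distance in frame 2: 3.9.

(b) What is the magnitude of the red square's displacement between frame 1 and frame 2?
0.6

The red square moved from (7.3, 5.3) to (7.3, 5.9), a distance of √(0.0² + 0.6²) ≈ 0.6.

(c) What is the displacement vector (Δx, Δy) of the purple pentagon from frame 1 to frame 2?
(3.0, 1.0)

The purple pentagon was at (2.8, 1.3) in frame 1 and (5.8, 2.3) in frame 2.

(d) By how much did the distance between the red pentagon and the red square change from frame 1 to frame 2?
-2.2

Distance in frame 1: 5.2. Distance in frame 2: 3.0.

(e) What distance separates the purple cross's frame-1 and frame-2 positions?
1.5

The purple cross moved from (8.7, 1.3) to (8.4, 2.8), a distance of √(0.3² + 1.5²) ≈ 1.5.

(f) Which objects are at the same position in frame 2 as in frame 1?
the cyan star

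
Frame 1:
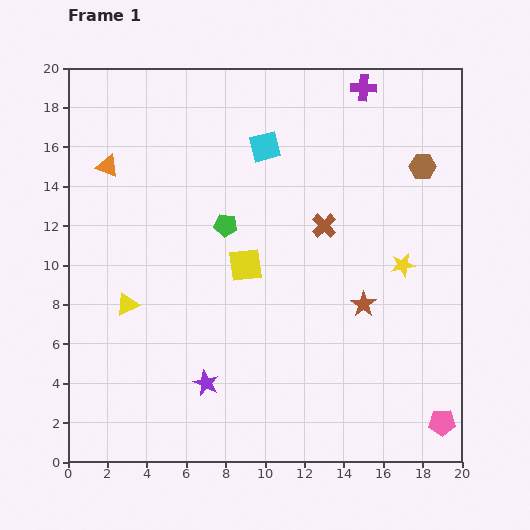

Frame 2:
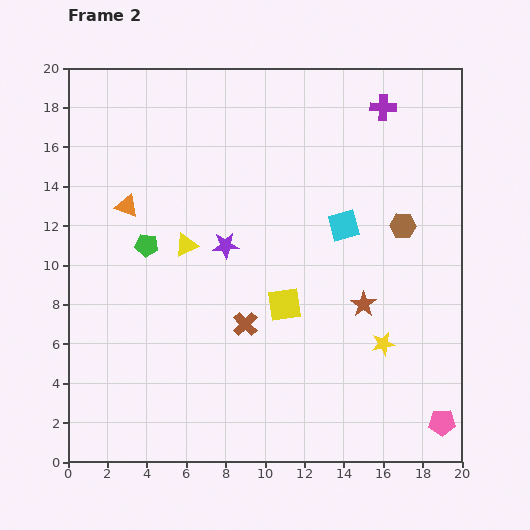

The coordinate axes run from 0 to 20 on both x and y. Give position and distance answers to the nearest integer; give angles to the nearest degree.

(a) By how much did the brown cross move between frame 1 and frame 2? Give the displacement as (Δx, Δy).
(-4, -5)

The brown cross was at (13, 12) in frame 1 and (9, 7) in frame 2.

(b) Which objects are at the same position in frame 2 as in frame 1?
the brown star, the pink pentagon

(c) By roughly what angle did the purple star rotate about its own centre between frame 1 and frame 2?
30° counter-clockwise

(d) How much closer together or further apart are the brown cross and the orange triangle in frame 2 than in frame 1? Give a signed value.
-3

Distance in frame 1: 11. Distance in frame 2: 8.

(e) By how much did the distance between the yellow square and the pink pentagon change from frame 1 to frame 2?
-3

Distance in frame 1: 13. Distance in frame 2: 10.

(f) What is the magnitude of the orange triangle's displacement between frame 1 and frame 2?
2

The orange triangle moved from (2, 15) to (3, 13), a distance of √(1² + 2²) ≈ 2.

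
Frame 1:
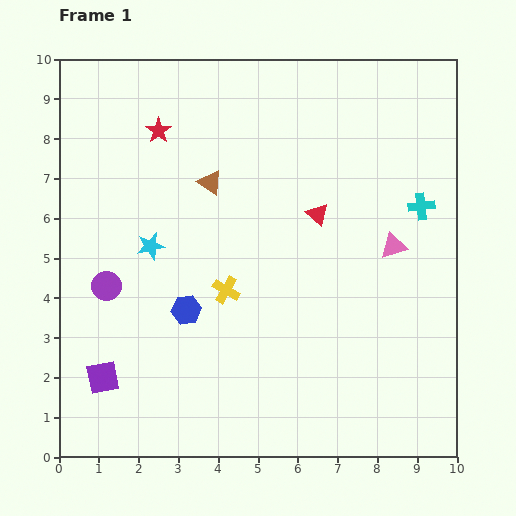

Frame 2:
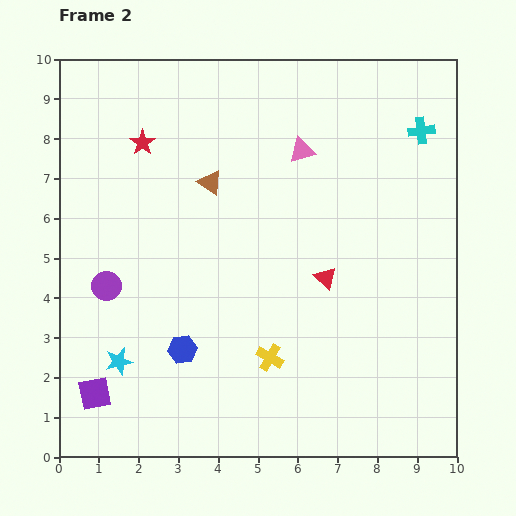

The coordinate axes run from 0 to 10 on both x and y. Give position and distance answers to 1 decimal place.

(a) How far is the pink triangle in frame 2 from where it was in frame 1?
3.3

The pink triangle moved from (8.4, 5.3) to (6.1, 7.7), a distance of √(2.3² + 2.4²) ≈ 3.3.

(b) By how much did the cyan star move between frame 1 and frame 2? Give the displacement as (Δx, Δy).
(-0.8, -2.9)

The cyan star was at (2.3, 5.3) in frame 1 and (1.5, 2.4) in frame 2.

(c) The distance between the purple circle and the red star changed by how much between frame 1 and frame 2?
-0.4

Distance in frame 1: 4.1. Distance in frame 2: 3.7.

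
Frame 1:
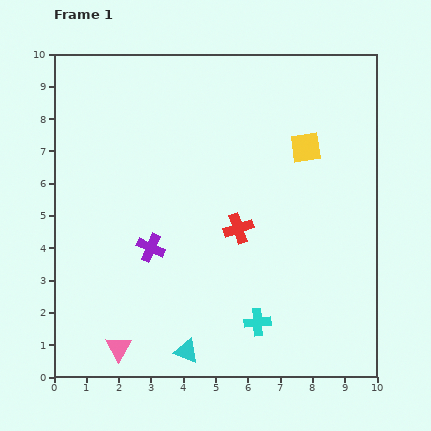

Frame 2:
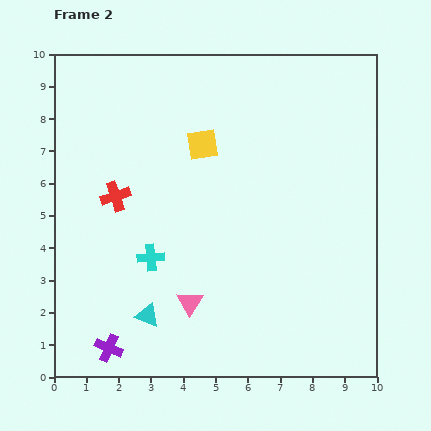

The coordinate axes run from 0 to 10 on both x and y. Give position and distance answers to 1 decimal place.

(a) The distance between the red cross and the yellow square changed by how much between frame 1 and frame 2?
-0.2

Distance in frame 1: 3.3. Distance in frame 2: 3.1.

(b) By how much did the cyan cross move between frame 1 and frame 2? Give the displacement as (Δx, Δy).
(-3.3, 2.0)

The cyan cross was at (6.3, 1.7) in frame 1 and (3.0, 3.7) in frame 2.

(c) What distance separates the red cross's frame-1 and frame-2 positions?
3.9

The red cross moved from (5.7, 4.6) to (1.9, 5.6), a distance of √(3.8² + 1.0²) ≈ 3.9.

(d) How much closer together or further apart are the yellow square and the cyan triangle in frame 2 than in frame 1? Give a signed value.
-1.7

Distance in frame 1: 7.3. Distance in frame 2: 5.6.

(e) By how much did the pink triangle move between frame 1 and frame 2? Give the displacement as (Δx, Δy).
(2.2, 1.4)

The pink triangle was at (2.0, 0.9) in frame 1 and (4.2, 2.3) in frame 2.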